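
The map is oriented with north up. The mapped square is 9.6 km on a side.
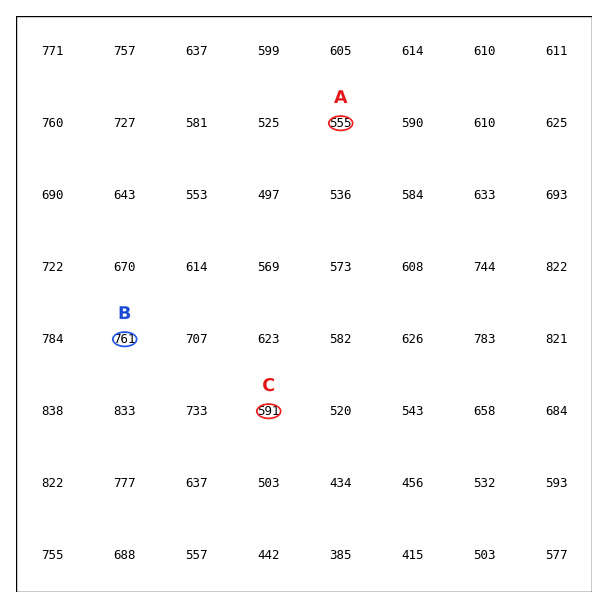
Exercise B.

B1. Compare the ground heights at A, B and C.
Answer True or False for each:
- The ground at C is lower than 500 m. False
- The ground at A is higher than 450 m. True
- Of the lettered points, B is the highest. True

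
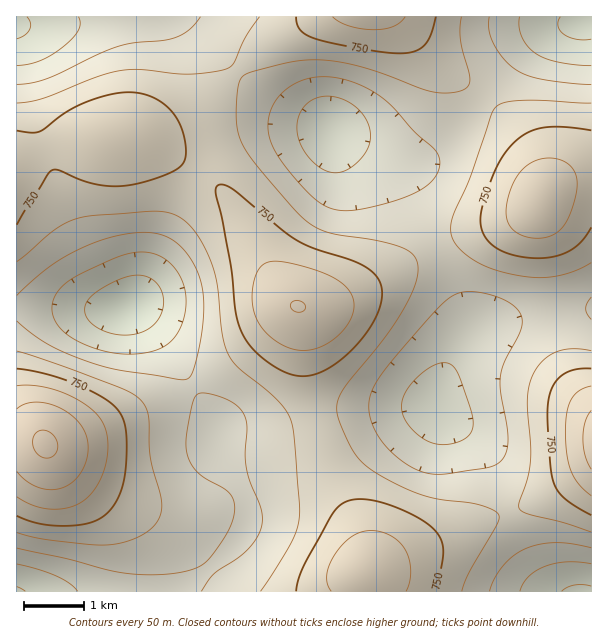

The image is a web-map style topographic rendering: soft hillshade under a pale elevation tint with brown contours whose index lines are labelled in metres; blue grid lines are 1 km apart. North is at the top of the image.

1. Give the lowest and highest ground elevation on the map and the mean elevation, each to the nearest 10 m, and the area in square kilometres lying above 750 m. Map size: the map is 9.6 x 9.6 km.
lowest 520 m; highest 910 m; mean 700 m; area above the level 21.5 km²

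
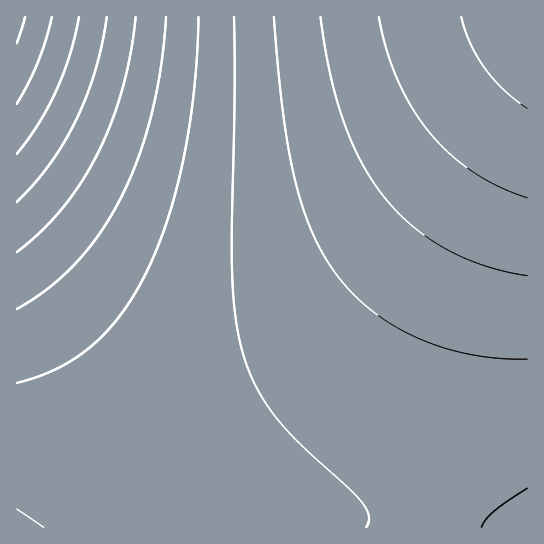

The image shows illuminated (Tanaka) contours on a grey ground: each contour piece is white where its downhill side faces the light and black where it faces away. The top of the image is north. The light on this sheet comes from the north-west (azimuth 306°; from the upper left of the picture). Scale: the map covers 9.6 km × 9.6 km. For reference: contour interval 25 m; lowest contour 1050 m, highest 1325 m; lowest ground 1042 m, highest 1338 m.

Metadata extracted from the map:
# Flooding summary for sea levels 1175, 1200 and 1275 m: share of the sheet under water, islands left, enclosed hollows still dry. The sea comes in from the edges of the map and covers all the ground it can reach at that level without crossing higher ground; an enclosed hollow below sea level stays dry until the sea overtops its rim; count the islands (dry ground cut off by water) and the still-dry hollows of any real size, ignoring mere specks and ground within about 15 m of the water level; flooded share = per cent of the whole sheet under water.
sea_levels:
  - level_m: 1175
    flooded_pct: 12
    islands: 0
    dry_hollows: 0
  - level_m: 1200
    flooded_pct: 20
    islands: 0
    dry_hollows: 0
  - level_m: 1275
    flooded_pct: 84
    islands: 0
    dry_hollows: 0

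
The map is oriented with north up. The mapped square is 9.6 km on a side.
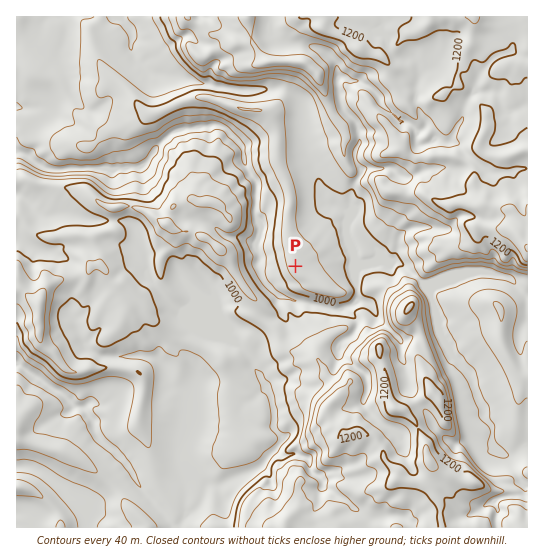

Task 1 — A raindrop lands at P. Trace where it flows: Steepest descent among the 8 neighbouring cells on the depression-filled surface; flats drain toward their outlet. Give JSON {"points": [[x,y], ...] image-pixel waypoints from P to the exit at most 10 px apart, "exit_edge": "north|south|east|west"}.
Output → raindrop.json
{"points": [[295, 266], [285, 266], [274, 266], [263, 266], [259, 258], [258, 247], [258, 237], [258, 226], [257, 215], [255, 205], [255, 194], [257, 183], [250, 173], [245, 162], [243, 151], [237, 141], [227, 130], [217, 125], [206, 126], [195, 129], [185, 129], [174, 133], [163, 141], [154, 151], [146, 162], [135, 167], [125, 169], [114, 169], [103, 169], [93, 169], [82, 169], [71, 169], [61, 170], [50, 169], [39, 165], [29, 157], [18, 153], [17, 153]], "exit_edge": "west"}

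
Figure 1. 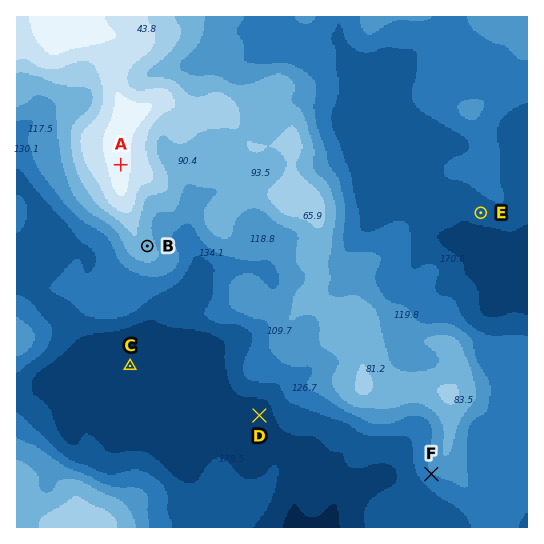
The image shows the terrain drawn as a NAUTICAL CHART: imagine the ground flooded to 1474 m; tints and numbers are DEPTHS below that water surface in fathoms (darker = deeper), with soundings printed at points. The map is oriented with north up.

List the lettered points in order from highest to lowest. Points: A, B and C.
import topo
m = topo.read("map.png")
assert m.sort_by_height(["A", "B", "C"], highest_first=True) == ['A', 'B', 'C']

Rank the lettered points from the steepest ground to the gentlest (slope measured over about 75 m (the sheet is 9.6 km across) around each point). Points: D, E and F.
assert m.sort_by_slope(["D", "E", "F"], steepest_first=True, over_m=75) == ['F', 'E', 'D']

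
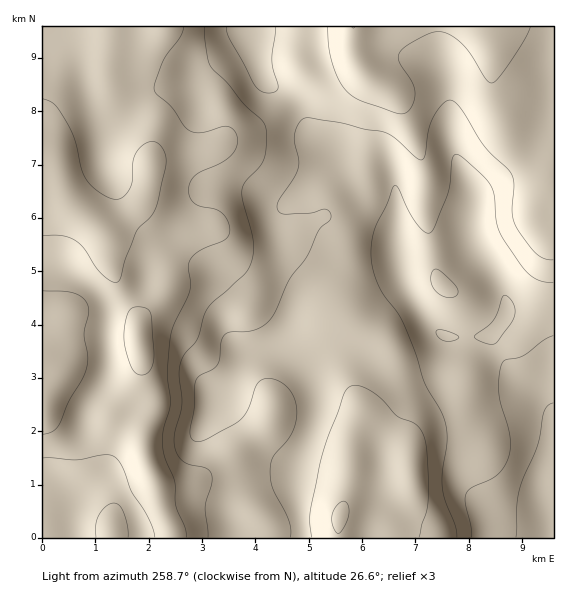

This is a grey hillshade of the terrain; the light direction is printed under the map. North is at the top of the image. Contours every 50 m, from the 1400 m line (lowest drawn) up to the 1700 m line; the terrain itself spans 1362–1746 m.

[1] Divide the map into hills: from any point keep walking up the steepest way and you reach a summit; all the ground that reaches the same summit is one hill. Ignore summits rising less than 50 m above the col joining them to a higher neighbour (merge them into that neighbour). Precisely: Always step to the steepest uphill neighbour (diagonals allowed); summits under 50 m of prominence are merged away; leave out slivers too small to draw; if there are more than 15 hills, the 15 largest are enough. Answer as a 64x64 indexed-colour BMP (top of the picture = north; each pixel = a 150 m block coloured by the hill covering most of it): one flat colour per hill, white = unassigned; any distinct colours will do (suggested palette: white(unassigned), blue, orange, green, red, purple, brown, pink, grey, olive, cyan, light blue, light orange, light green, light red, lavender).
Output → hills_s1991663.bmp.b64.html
<image width="64" height="64" href="data:image/bmp;base64,Qk12CAAAAAAAAHYAAAAoAAAAQAAAAEAAAAABAAQAAAAAAAAIAAATCwAAEwsAABAAAAAAAAAA////ALR3HwAOf/8ALKAsACgn1gC9Z5QAS1aMAMJ34wB/f38AIr28AM++FwDox64AeLv/AIrfmACWmP8A1bDFACIiIiIiIiIiIiIiIiIiIiIkREREREREREREREREREREIiIiIiIiIiIiIiIiIiIiIkREREREREREREREREREREQiIiIiIiIiIiIiIiIiIiIiRERERERERERERERERERERCIiIiIiIiIiIiIiIiIiIiJEREREREREREREREREREREIiIiIiIiIiIiIiIiIiIiIkREREREREREREREREREREQiIiIiIiIiIiIiIiIiIiIiRERERERERERERERERERERCIiIiIiIiIiIiIiIiIiIiJEREREREREREREREREREREIiIiIiIiIiIiIiIiIiIiIkREREREREREREREREREREQiIiIiIiIiIiIiIiIiIiIiRERERERERERERERERERERCIiIiIiIiIiIiIiIiIiIiJEREREREREREREREREREREIiIiIiIiIiIiIiIiIiIiIiREREREREREREREREREREQiIiIiIiIiIiIiIiIiIiIiJERERERERERERERERERERCIiIiIiIiIiIiIiIiIiIiIkREREREREREREREREREREIiIiIiIiIiIiIiIiIiIiIiJEREREREREREREREREREQiIiIiIiIiIiIhIiIiIiIiIkRERERERERERERERERERCIiIiIiIiIhERESIiIiIiIiREREREREREREREREREREIiIiIiEREREREREiIiIiIiJEREREREREREREREREREMiIiIiERERERERESIiIiIiIiREREREREREREREREREMyIiIiEREREREREREiIiIiIiREREREREREREREREREMzIiIiIhERERERERERIiIiIiJEREREREREREREREREMzMiIiIiEREREREREREiIiIiIkREREREREREREREREMzMyIiIiIRERERERERERIiIiIiREREREIiIkREREREMzMzIiIiIhEREREREREREiIiIiIiRERCIiIiJEREREQzMzMiIiIiEREREREREREREREiIiIiIiIiIiIiREREQzMzMyIiIiIRERERERERERERERIiIiIiIiIiIiJERERDMzMzIiIiIhEREREREREREREREiIiIiIiIiIiIiIiIjMzMzMiIiIiERERERERERERERESIiIiIiIiIiIiIiIiIzMzMyIiIiIRERERERERERERERIiIiIiIiIiIiIiIiIiMzMzIiIiIhERERERERERERERESIiIiIiIiIiIiIiIiIzMzMiIiIiERERERERERERERERIiIiIiIiIiIiIiIiIjMzMyIiIiERERERERERERERERESIiIiIiIiIiIiIiIiMzMzIiIiEREREREREREREREREREiIiIiIiIiIiIiIiMzMzMiIiERERERERERERERERERERIiIiIiIiIiIiIiIzMzMyIhERERERERERERERERERERERESIiIiIiIiIiIzMzMzERERERERERERERERERERERERERERESIiIiIiIzMzMzMREREREREREREREREREREREREREREREiIiIiIjMzMzMxEREREREREREREREREREREREREREREzMzMzIjMzMzMzERERERERERERERERERERERERERERETMzMzMzMzMzMzMRERERERERERERERERERERERERERERMzMzMzMzMzMzMxEREREREREREREREREREREREREREREzMzMzMzMzMzMzERERERERERERERERERERERERERERETMzMzMzMzMzMzMRERERERERERERERERERERERERERERMzMzMzMzMzMzMxEREREREREREREREREREREREREREREzMzMzMzMzMzMzERERERERERERERERERERERERERETMzMzMzMzMzMzMzMREREREREREREREREREREREREREzMzMzMzMzMzMzMzMxERERERERERERERERERERERERETMzMzMzMzMzMzMzMzERERERERERERERERERERERERETMzMzMzMzMzMzMzMzMRERERERERERERERERERERERERMzMzMzMzMzMzMzMzMxERERERERERERERERERERERETMzMzMzMzMzMzMzMzMzERERERERERERERERERERERETMzMzMzMzMzMzMzMzMzMRERERERERERERERERERERETMzMzMzMzMzMzMzMzMzMxERERERERERERERERERERETMzMzMzMzMzMzMzMzMzMzEREREiIRERERERERERERERMzMzMzMzMzMzMzMzMzMzMRERESIiERERERERERERERMzMzMzMzMzMzMzMzMzMzMxERESIiIhEREREREREREREzMzMzMzMzMzMzMzMzMzMzERERIiIiIRERERERERERMzMzMzMzMzMzMzMzMzMzMzMREREiIiIiIiERERERERMzMzMzMzMzMzMzMzMzMzMzMxEREiIiIiIiIiERERERMzMzMzMzMzMzMzMzMzMzMzMzERESIiIiIiIiIhERERMzMzMzMzMzMzMzMzMzMzMzMzMRERIiIiIiIiIiIhEREzMzMzMzMzMzMzMzMzMzMzMzMxEREiIiIiIiIiIiIhETMzMzMzMzMzMzMzMzMzMzMzMzEREiIiIiIiIiIiIiIRMzMzMzMzMzMzMzMzMzMzMzMzMiIiIiIiIiIiIiIiIiMzMzMzMzMzMzMzMzMzMzMzMzMyIiIiIiIiIiIiIiIiIzMzMzMzMzMzMzMzMzMzMzMzMz"/>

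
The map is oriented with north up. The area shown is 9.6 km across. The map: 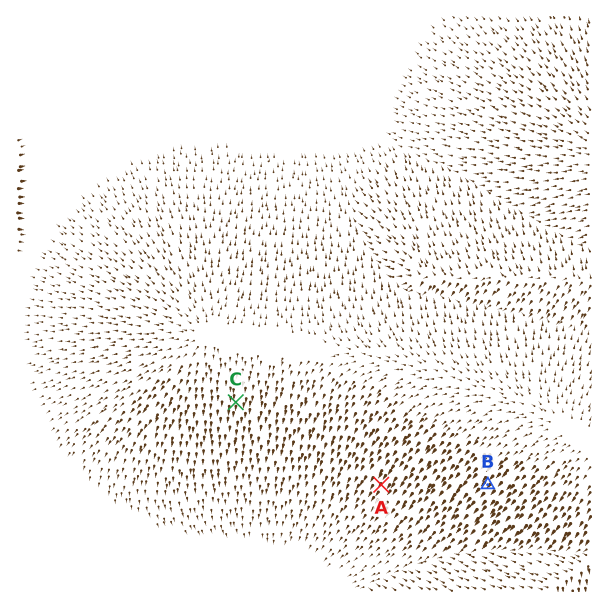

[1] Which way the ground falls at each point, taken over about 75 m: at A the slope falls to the SW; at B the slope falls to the SW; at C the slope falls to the S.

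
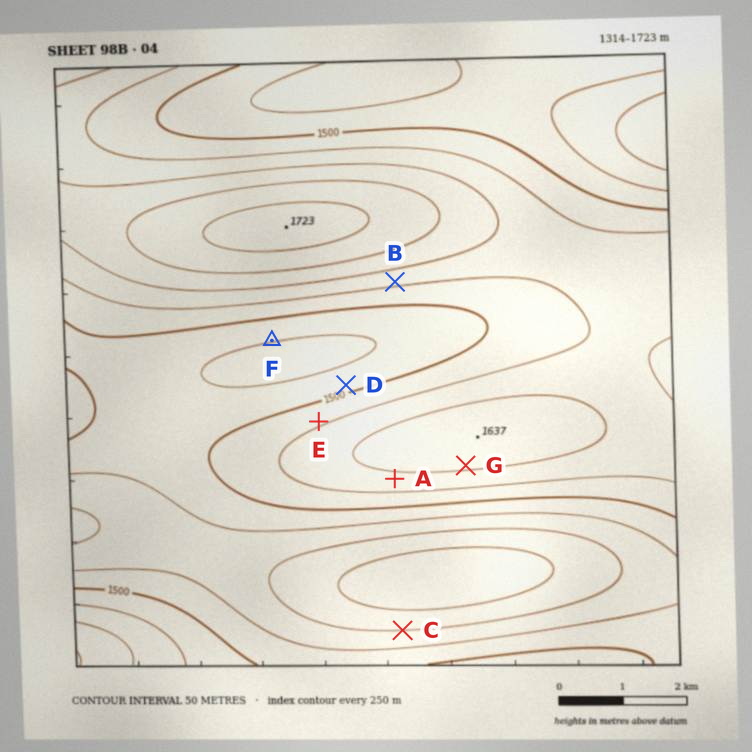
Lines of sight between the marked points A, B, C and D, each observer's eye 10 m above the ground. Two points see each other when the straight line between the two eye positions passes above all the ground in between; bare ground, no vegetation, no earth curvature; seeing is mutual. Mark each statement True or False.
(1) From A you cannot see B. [True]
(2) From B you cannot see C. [True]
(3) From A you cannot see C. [False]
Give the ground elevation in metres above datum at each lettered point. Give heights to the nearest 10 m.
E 1540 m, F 1450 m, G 1610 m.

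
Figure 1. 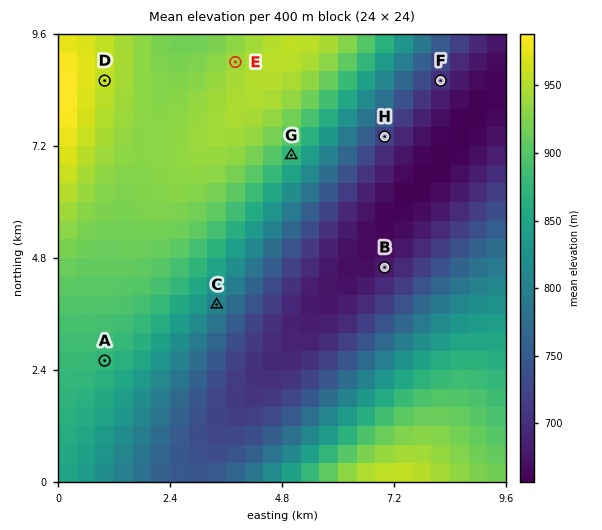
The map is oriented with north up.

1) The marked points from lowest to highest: B C A E D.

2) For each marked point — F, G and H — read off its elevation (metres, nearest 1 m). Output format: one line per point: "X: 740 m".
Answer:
F: 702 m
G: 874 m
H: 721 m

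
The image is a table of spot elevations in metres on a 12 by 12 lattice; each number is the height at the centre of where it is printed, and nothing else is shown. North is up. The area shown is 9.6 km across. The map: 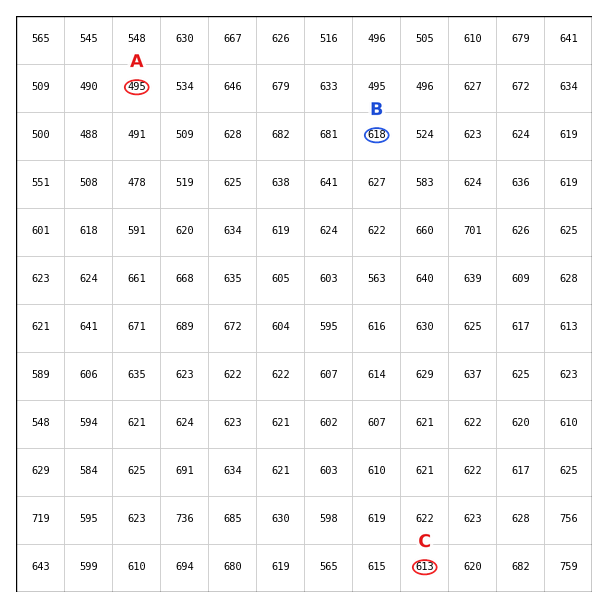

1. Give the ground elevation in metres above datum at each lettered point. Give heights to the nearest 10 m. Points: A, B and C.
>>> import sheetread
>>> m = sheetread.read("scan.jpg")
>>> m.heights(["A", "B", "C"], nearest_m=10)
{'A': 490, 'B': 620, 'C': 610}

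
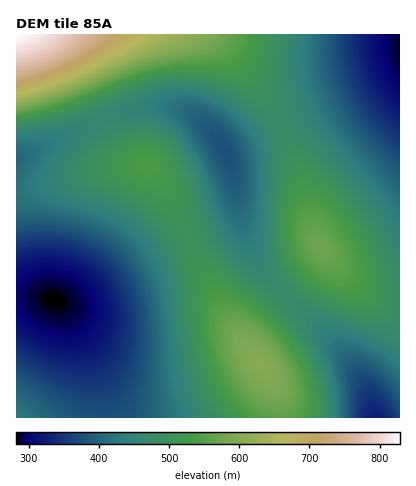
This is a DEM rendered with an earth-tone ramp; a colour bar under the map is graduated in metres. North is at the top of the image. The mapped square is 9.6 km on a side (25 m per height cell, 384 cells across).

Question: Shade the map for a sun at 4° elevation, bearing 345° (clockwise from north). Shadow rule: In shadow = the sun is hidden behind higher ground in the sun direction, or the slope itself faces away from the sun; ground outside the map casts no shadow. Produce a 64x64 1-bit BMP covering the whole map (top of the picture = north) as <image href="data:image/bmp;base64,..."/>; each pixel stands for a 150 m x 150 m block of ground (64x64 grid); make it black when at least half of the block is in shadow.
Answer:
<image width="64" height="64" href="data:image/bmp;base64,Qk0+AgAAAAAAAD4AAAAoAAAAQAAAAEAAAAABAAEAAAAAAAACAAATCwAAEwsAAAIAAAAAAAAA////AAAAAAAAAAAAAAAAAAAAAAAAAAAAAAAAAAAAAAAAAAAAAAAAAAAAAAAAAAAwAAAAAAAAADgAAAAAAAAAeAAAAAAAAAD4AAAAAAAAAPgAAAAAAAAB+AAAAAAAAAP4AAAAAAAAA/gAAAAAAAAH8AAAAAAAAAfwAAAAAAAAD/AAGAAAAAAP4AAeAAAAAB/gAD8AAAAAH8AAPwAAAAA/gAB/gAAAAD8AAH+AAAAAPAAA/4AAAAAQAAD/wAAAAAAAAP/AAAAAAAA//8AAAAAAAH//wAAAAAAAf//AAAAAAAD//8AAAAAAAP//wAAAAAAA///AAAAAAAD//8AAAAAAAP//wAAAAAAA///AAAAAAAA//4AAAAAAAAf/gAAAAAAAB/+AAAAAAAAP/4AAAAAAAA//gAAAAAAAD/+AAAAAAAAf/4AAAAAAAB//gAAAAAAAP/+AAAAAAAA//8AAIAAAAH//4AH4AAAAf//wA/gAAAD///gP+AAAAP/////8AAAA//////wAAAD//////AAAAP/////8AAAA//////wAAAD/////+AAAAP/////4AAAA//////gAAAD/////+AAAAP/////4AAAA//////AAAAD/////8AAAAP/////gAAAA/////8AAAAD/////wAAAAP////8AAAAAA////gAAAAAAH//wAAAAAA=="/>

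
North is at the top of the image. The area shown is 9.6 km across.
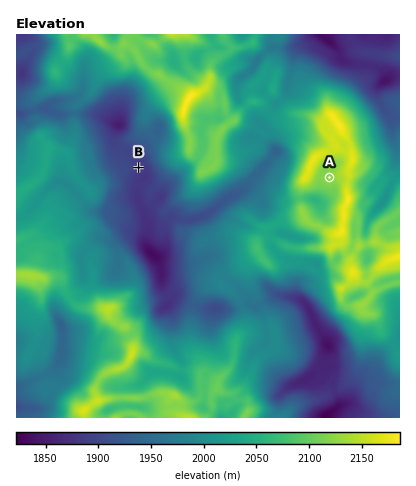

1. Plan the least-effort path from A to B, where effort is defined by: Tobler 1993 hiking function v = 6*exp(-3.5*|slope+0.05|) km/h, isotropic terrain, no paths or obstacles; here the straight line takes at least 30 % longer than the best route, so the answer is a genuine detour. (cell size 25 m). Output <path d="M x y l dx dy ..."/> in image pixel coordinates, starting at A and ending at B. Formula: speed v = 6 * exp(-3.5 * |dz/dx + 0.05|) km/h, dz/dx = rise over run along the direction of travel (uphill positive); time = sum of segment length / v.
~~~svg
<path d="M330 178l-8 4-6 6-22 10-76 0-6 4-26 0-8-4-6-12 0-2-14-6-6-6-8-4-6 0"/>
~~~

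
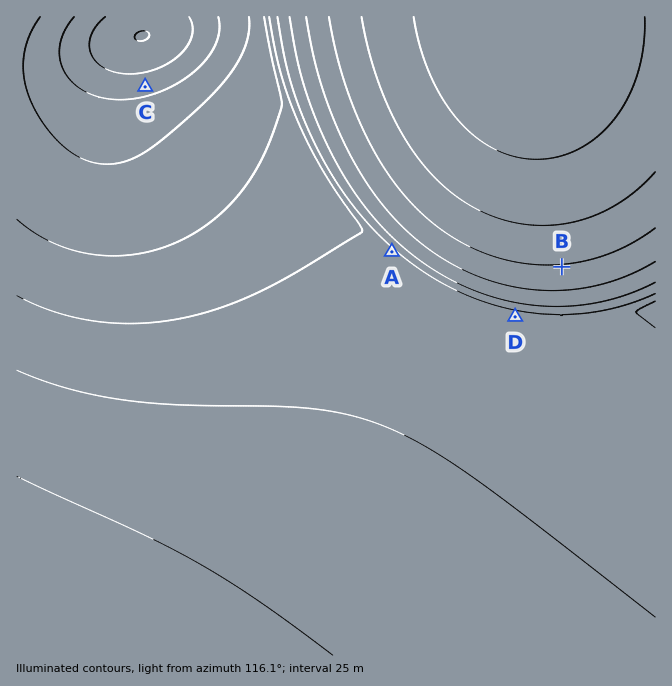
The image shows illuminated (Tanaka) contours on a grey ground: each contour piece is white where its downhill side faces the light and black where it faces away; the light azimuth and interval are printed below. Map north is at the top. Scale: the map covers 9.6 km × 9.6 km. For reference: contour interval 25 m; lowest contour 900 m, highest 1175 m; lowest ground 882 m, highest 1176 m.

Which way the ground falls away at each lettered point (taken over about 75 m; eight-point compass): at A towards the NE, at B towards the N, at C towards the S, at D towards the N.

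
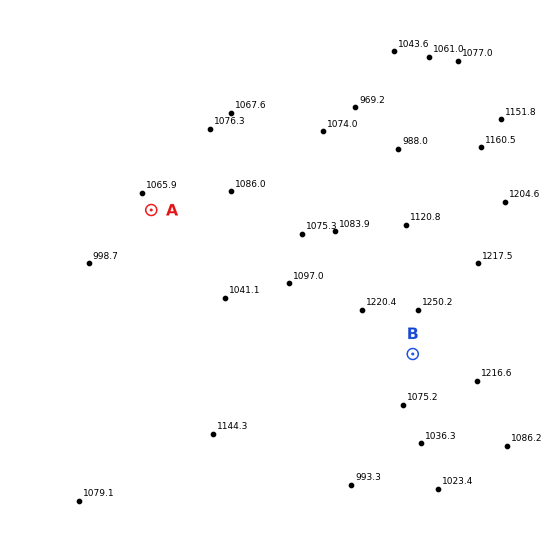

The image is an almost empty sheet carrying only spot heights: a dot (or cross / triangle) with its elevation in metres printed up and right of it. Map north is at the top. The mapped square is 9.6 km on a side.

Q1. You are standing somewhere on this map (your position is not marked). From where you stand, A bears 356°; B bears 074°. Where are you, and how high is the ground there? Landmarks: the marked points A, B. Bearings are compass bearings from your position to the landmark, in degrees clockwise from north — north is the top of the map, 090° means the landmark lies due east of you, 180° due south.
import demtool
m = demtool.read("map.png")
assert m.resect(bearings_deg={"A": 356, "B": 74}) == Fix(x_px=166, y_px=425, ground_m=1080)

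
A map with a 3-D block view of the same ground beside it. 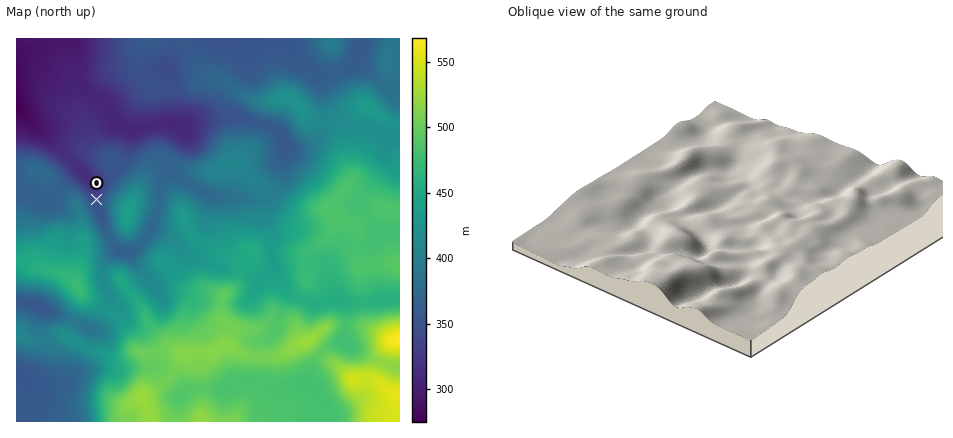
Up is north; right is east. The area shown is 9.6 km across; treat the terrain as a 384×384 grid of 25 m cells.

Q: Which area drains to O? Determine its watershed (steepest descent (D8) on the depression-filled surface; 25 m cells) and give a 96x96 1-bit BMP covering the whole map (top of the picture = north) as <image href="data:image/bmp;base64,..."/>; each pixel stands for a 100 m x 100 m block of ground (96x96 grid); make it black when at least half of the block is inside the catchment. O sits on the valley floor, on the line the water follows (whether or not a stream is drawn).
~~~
<image width="96" height="96" href="data:image/bmp;base64,Qk2+BAAAAAAAAD4AAAAoAAAAYAAAAGAAAAABAAEAAAAAAIAEAAATCwAAEwsAAAIAAAAAAAAA////AAAAAAAAAAAAAAAAAAAAAAAAAAAAAAAAAAAAAAAAAAAAAAAAAAAAAAAAAAAAAAAAAAAAAAAAAAAAAAAAAAAAAAAAAAAAAAAAAAAAAAAAAAAAAAAAAAAAAAAAAAAAAAAAAAAAAAAAAAAAAAAAAAAAAAAAAAAAAAAAAAAAAAAAAAAAAAAAAAAAAAAAAAAAAAAAAAAAAAAAAAAAAAAAAAAAAAAAAAAAAAAAAAAAAAAAAAAAAAAAAAAAAAAAAAAAAAAAAAAAAAAAAAAAAAAAAAAAAAAAAAAB//+AAAAAAAAAAAAD///gAAAAAAAAAAAH///wAAAAAAAAAAAH///4AAAAAAAAAAAH///4AAAAAAAAAAAH///8AAAAAAAAAAAP///4AAAAAAAAAAAf///4AAAAAAAAAAA////wAAAAAAAAAAB////gAAAAAAAAAAD////gAAAAAAAAAAP////gAAAAAAAAAAf////gAAAAAAAAAB/////wAAAAAAAAAD/////wAAAAAAAAAP/////4AAAAAAAAAP/////8AAAAAAAAAf/////+AAAAAAAAAf//////AAAAAAAAAf//////AAAAAAAAAP//////AAAAAAAAAP//////AAAAAAAAAP//////gAAAAAAAAP//////wAAAAAAAAP/////8YAAAAAAAAP/////AAAAAAAAAAH////8AAAAAAAAAAH////wAAAAAAAAAAH////gAAAAAAAAAAH////AAAAAAAAAAAP////AAAAAAAAAAAP///+AAAAAAAAAAAP///+AAAAAAAAAAAP///8AAAAAAAAAAAH///8AAAAAAAAAAAD///4AAAAAAAAAAAB/n/wAAAAAAAAAAAA+AAAAAAAAAAAAAAAAAAAAAAAAAAAAAAAAAAAAAAAAAAAAAAAAAAAAAAAAAAAAAAAAAAAAAAAAAAAAAAAAAAAAAAAAAAAAAAAAAAAAAAAAAAAAAAAAAAAAAAAAAAAAAAAAAAAAAAAAAAAAAAAAAAAAAAAAAAAAAAAAAAAAAAAAAAAAAAAAAAAAAAAAAAAAAAAAAAAAAAAAAAAAAAAAAAAAAAAAAAAAAAAAAAAAAAAAAAAAAAAAAAAAAAAAAAAAAAAAAAAAAAAAAAAAAAAAAAAAAAAAAAAAAAAAAAAAAAAAAAAAAAAAAAAAAAAAAAAAAAAAAAAAAAAAAAAAAAAAAAAAAAAAAAAAAAAAAAAAAAAAAAAAAAAAAAAAAAAAAAAAAAAAAAAAAAAAAAAAAAAAAAAAAAAAAAAAAAAAAAAAAAAAAAAAAAAAAAAAAAAAAAAAAAAAAAAAAAAAAAAAAAAAAAAAAAAAAAAAAAAAAAAAAAAAAAAAAAAAAAAAAAAAAAAAAAAAAAAAAAAAAAAAAAAAAAAAAAAAAAAAAAAAAAAAAAAAAAAAAAAAAAAAAAAAAAAAAAAAAAAAAAAAAAAAAAAAAAAAAAAAAAAAAAAAAAAAAAAAAAAAAAAAAAAAAAAAAAAAAAAAAAAAAAAAAAAAAAAAAAAAAAAAAAAA="/>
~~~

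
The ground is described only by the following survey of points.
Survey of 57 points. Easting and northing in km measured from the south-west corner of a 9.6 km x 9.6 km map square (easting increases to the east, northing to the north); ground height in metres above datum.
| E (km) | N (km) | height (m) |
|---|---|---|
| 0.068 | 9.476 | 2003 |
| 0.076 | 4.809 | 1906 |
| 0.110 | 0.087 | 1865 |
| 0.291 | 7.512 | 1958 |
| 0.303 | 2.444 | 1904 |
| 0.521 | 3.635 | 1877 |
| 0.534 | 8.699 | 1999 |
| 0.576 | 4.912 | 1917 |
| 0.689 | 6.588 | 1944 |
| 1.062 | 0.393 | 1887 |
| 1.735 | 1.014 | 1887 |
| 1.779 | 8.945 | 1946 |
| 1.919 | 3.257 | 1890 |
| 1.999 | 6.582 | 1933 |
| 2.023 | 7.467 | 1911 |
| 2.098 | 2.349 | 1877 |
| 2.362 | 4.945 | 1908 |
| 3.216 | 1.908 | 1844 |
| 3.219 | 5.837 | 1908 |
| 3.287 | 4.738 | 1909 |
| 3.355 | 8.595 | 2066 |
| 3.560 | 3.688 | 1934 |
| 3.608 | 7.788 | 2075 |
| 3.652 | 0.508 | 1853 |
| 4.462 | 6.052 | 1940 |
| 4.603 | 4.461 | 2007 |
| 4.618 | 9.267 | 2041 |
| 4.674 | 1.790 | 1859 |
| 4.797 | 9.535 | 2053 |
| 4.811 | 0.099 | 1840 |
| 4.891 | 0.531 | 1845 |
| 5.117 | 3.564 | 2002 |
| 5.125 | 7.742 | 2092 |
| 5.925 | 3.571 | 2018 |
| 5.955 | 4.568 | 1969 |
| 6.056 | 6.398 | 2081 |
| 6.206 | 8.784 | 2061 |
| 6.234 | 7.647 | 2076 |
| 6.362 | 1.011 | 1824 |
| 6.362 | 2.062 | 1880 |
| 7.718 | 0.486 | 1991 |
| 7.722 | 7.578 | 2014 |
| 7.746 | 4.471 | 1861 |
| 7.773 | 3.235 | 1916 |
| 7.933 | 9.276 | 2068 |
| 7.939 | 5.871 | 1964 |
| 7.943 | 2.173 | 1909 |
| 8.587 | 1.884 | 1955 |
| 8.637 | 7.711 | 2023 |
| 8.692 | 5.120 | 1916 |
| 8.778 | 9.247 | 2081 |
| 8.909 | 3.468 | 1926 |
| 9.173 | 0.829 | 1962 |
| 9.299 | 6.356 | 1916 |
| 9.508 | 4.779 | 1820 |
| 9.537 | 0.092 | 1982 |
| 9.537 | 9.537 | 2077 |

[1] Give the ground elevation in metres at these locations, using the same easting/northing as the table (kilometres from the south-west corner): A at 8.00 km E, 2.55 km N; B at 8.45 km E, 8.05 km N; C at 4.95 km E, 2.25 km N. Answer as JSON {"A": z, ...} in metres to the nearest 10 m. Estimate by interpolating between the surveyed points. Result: {"A": 1940, "B": 2030, "C": 1890}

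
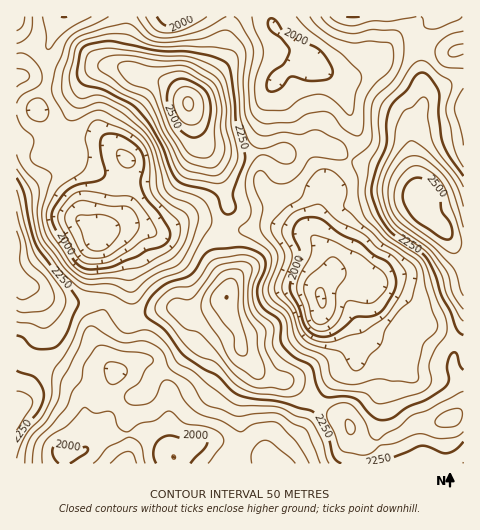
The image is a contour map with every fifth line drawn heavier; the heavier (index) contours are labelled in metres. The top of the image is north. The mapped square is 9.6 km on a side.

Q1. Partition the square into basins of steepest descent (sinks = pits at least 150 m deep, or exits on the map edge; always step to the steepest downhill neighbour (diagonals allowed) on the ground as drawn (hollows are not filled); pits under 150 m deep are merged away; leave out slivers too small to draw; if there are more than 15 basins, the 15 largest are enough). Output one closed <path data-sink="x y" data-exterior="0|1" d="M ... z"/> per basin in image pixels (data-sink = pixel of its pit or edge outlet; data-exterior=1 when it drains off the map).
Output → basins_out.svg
<path data-sink="99 236" data-exterior="0" d="M126 16l-110 1 1 389 14-29 5-28 7-17-3-26-6-13-8-7 9 3 13 9 11 4 21 1 18-3 11 1 23 18 36-11 6 0 12 6 16-3 21-10 5-8 2-12-7-24 0-26 4-17 0-11-6-22-12-27-12-14-4-20-7-21-18-15-29-8-16-12-1-17 4-13z"/><path data-sink="321 298" data-exterior="0" d="M197 137l1 6 11 11 10 21 8 28 0 11-4 17 0 26 7 24-4 17 1 8 13 29 1 14 17 22 7 5 28 9 34 25 15 6 6 7 6 15 9 7 9 0 13-4 33-18 22-1 23-9 1-22-10-23 0-12 10-21 0-65-6-10-8-22-5-7-18-16-9-21-18-16-17-9-30-8-17-11-16-4-7-2-22 8-31-1-15 4-16 0-22-7z"/><path data-sink="174 458" data-exterior="0" d="M31 287l-3 0 6 6 6 13 3 26-7 17-5 28-15 29 1 58 339-1 2-18-6-10-4-12-6-7-15-6-34-25-28-9-7-5-17-22-1-14-9-19-6-18-17 11-15 5-7 0-12-6-6 0-36 11-23-18-11-1-18 3-21-1-13-5z"/><path data-sink="174 17" data-exterior="1" d="M438 16l-311 0-5 31 0 15 12 11 30 8 17 13 8 10 10 37 10 8 20 6 16 0 15-4 31 1 24-8 21 6 17 11 30 8 17 9 18 15-6-47 11-37 0-22-6-37 0-16 3-5z"/>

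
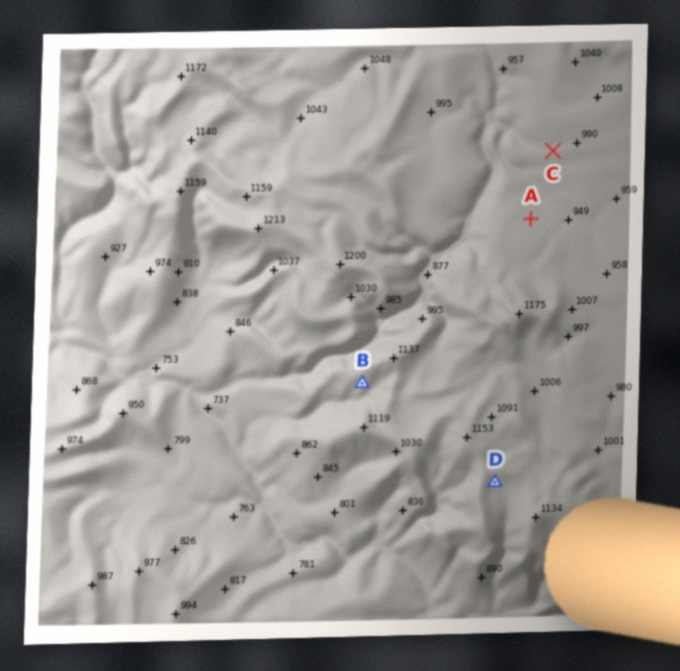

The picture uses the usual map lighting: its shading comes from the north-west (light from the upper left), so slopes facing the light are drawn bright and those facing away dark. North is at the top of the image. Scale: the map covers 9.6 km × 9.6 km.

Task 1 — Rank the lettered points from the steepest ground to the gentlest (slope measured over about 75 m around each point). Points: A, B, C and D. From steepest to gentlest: B D A C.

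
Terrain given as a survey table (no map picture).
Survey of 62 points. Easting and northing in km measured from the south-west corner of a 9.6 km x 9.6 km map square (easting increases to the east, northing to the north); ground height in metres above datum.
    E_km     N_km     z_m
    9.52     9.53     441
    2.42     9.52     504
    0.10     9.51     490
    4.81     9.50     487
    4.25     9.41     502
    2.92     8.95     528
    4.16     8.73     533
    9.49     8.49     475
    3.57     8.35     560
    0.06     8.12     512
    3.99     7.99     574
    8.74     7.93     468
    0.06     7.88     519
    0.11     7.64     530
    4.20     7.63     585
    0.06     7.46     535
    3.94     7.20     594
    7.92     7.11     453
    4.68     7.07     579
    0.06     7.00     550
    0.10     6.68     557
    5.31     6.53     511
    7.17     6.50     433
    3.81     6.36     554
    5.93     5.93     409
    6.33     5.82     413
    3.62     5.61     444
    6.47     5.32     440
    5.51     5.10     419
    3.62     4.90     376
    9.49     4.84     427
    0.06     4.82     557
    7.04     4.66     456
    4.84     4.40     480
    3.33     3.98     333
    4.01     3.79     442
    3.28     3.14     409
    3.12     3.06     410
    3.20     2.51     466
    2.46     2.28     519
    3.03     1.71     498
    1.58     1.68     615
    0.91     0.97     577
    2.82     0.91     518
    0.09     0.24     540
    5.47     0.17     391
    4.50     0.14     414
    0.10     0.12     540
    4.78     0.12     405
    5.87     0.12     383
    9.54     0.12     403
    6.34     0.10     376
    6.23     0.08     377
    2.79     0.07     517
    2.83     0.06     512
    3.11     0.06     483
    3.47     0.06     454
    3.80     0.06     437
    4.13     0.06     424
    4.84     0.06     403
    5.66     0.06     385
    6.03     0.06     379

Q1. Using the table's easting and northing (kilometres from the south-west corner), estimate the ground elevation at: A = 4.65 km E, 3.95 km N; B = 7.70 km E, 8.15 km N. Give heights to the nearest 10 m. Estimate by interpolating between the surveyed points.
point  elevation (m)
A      490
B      450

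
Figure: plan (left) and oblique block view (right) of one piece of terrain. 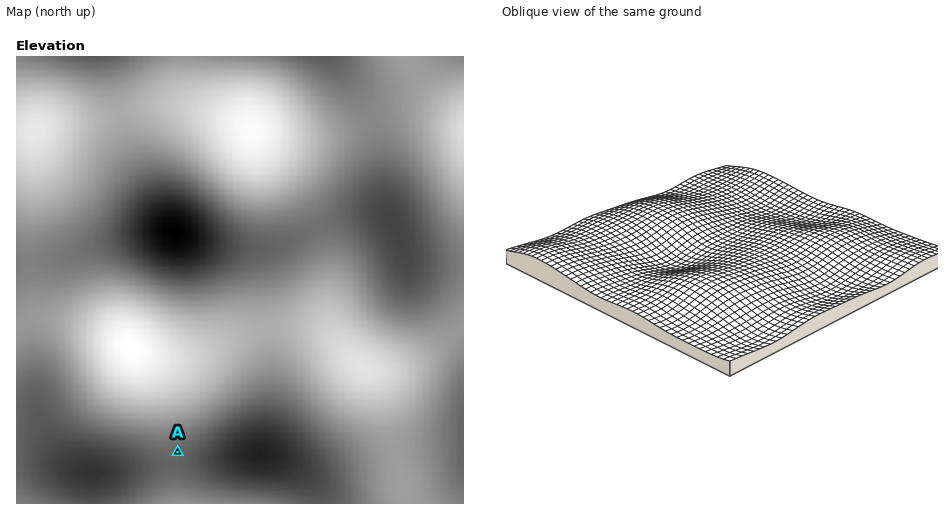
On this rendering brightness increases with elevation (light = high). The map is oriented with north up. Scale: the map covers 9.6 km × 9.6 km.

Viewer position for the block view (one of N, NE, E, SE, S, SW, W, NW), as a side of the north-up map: SW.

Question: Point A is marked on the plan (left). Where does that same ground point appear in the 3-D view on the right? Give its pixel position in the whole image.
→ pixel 788 306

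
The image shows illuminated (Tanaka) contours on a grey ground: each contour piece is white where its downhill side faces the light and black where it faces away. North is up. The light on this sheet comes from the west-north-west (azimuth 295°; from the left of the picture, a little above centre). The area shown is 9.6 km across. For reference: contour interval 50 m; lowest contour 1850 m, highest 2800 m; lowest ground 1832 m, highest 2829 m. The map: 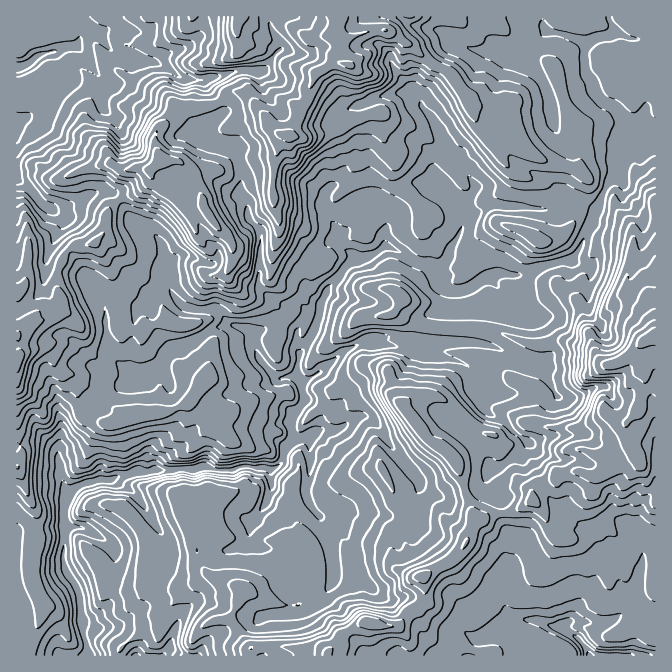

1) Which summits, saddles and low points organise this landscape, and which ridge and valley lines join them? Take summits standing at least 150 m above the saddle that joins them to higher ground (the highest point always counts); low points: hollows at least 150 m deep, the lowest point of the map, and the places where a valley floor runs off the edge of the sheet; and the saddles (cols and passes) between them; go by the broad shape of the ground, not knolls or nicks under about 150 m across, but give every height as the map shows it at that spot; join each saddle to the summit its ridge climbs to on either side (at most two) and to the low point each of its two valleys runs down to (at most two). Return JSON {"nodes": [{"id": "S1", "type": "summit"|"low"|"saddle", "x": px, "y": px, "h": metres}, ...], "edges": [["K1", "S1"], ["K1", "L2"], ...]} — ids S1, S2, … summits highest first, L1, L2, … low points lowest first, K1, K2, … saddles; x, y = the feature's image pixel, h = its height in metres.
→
{"nodes": [
{"id": "S1", "type": "summit", "x": 655, "y": 335, "h": 2829},
{"id": "S2", "type": "summit", "x": 348, "y": 65, "h": 2761},
{"id": "S3", "type": "summit", "x": 160, "y": 158, "h": 2685},
{"id": "S4", "type": "summit", "x": 17, "y": 360, "h": 2633},
{"id": "L1", "type": "low", "x": 87, "y": 652, "h": 1832},
{"id": "L2", "type": "low", "x": 17, "y": 67, "h": 2001},
{"id": "L3", "type": "low", "x": 590, "y": 654, "h": 2098},
{"id": "K1", "type": "saddle", "x": 215, "y": 102, "h": 2509},
{"id": "K2", "type": "saddle", "x": 502, "y": 514, "h": 2464},
{"id": "K3", "type": "saddle", "x": 118, "y": 200, "h": 2411},
{"id": "K4", "type": "saddle", "x": 245, "y": 70, "h": 2407},
{"id": "K5", "type": "saddle", "x": 122, "y": 327, "h": 2321},
{"id": "K6", "type": "saddle", "x": 605, "y": 192, "h": 2285},
{"id": "K7", "type": "saddle", "x": 169, "y": 282, "h": 2252}],
"edges": [["K1", "S2"], ["K1", "S3"], ["K1", "L1"], ["K1", "L2"], ["K2", "S1"], ["K2", "L1"], ["K2", "L3"], ["K3", "S3"], ["K3", "S4"], ["K3", "L1"], ["K3", "L2"], ["K4", "S2"], ["K4", "L1"], ["K4", "L2"], ["K5", "S1"], ["K5", "S4"], ["K5", "L1"], ["K6", "S1"], ["K6", "S2"], ["K6", "L1"], ["K7", "S1"], ["K7", "S3"], ["K7", "L1"]]}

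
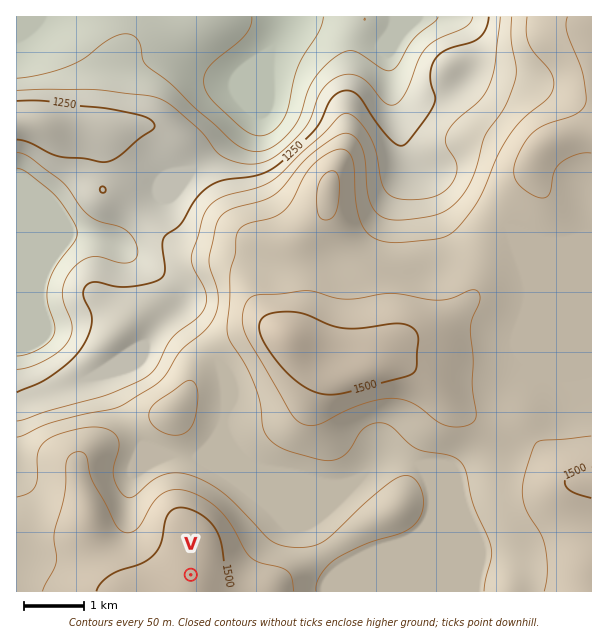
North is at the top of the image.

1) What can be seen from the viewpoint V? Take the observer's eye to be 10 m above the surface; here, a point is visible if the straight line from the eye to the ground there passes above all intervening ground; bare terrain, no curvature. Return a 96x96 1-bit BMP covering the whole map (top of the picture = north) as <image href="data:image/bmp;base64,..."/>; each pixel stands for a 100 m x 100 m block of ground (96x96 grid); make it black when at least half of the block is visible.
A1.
<image width="96" height="96" href="data:image/bmp;base64,Qk2+BAAAAAAAAD4AAAAoAAAAYAAAAGAAAAABAAEAAAAAAIAEAAATCwAAEwsAAAIAAAAAAAAA////AAAAAAAAAP//B+AAB/////8AAf//B+AAH/////8AAP//A/AAP/////8AAP//gPAA//////8AAf//gDwD//////8AD/z/gAP///////+AP+B/gAD///////+AP8B/gAB///////+AP4B/AAA///////8AP4B/AAA///////8AH4B8AAAf/9////8AH4A4AAAf/4////8AHwAAAAAf/wP///8AHwAAAAAf/wH///8AHwAAAAAf/wB///8AHwAAAAAf/wA///8AHgAAAAAf/4Af//8AHgAAAAAf/4Af//8APgAAAAAf/4Af//8APgAAAAAf/8H///8AfgAAAAA///////8AfgAAAAB///////wAPgAAAAD///////gAHwAAAAH///////AADwAAAAP//////+AABgAAAAf//////4AAAAAAAAf//////gAAAAAAAA///////AAAAAAAAA//////+AEAAAAAAA/////j+AEAAAAAAB////+A+AEAAAAAAB////+AcAEAAAAAAD////8AMAEAAAAAAD////4ACAMAAAAAAH////wAAA8AAAAAAH////gAAf8AAAAAAP////AAAP8AAAAAAP///wAAAH8AAAAAAf/8AAAAAH8AAAAAAf/4AAAAAD8AAAAAA//gAAAAAB8AAAAAB/8AAAAAAA8AAAAAB/wAAAAAAA8AAAAAD/AAAAAAAAcAAAAAD8AAAAAAAAMAAAAADwAAAAAAAAEAAAAADgAAAAAAAAAAAAAADAAAAAAAAAAAAAAADAAAAAAAAAAAAAAADAAAAAAAAAAAAAAAGAAAAAAAAAAAAAAAGAAAAAAAAAAAAAAAGAAAAAAAAAAAAAAAGAAAAAAAAAAAAAAAGAAAAAAAAAAAAAAAOAAAAAAAAAAAAAAAPAAAAAAAAAAAAAAAPgAAAAAAAAAAAAAAPgAAAAAAAAAAAAAAPwAAAAAAAAAAAAAAAAAAAAAAAAAAAAAAAAAAAAAAAAAAAAAAAAAAAAAAAAAAAAAAAAAAAAAAAAAAAAAAAAAAAAAAAAAAAAAAAAAAAAAAAAAAAAAAAAAAAAAAAAAAAAAAAAAAAAAAAAAAAAAAAAAAAAAAAAAAAAAAAAAAAAAAAAAAAAAAAAAAAAAAAAAAAAAAAAAAAAAAAAAAAAAAAAAAAAAAAAAAAAAAAAAAAAAAAAAAAAAAAAAAAAAAAAD8AAAAAAAAAAAAAAD+AAAAAAAAAAAAAAD/AAAAAAAAAAAAAAD/AAAAAAAAAAAAAAAAAAAAAAAAAAAAAAAAAAAAAAAAAAAAAAAAAAAAAAAAAAAAAAAAAAAAAAAAAAAAAAAAAAAAAAAAAAAAAAAAAAAAAAAAAAAAAAAAAAAAAAAAAAAAAAAAAAAAAAAAAAAAAAAAAAAAAAAAAAAAAAAAAAAAAAAAAAAAAAAAAAAAAAAAAAAAAAAAAAAAAAAAAAAAAAAAAAAAAAAAAAAAAAAAAAAAAAAAAAAAAAAAAAAAAAAAAAAAAAAAAAAAAAAAAAAAAAAAAAAAAAAAAAAAAAA="/>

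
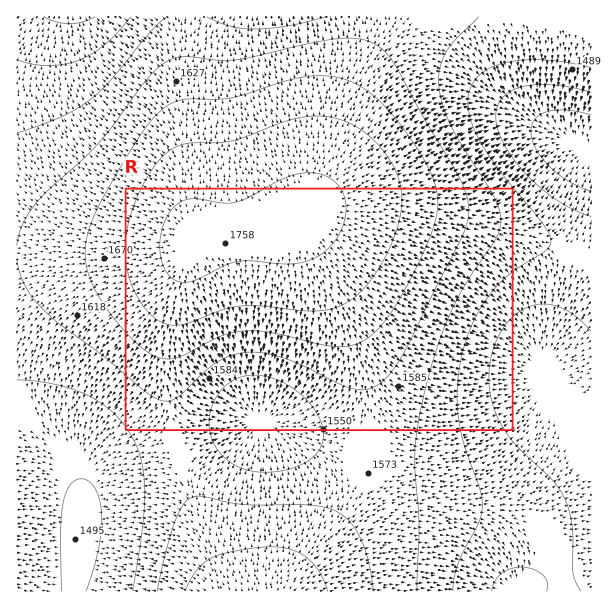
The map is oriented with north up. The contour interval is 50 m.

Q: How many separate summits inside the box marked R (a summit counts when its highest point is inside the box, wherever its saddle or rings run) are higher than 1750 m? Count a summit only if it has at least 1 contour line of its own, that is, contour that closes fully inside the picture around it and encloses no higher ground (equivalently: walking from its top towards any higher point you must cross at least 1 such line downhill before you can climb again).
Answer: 1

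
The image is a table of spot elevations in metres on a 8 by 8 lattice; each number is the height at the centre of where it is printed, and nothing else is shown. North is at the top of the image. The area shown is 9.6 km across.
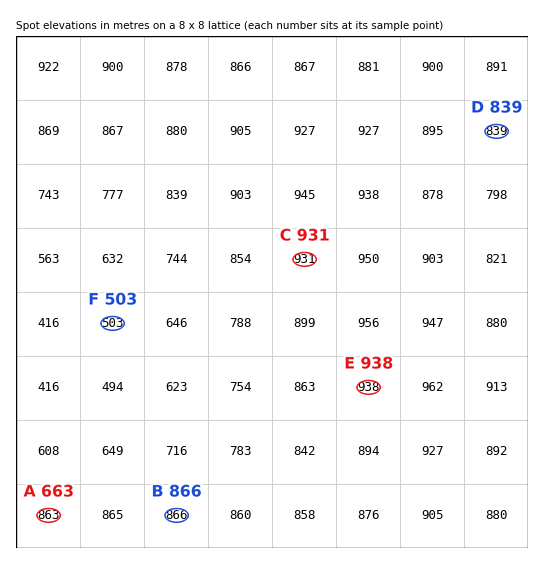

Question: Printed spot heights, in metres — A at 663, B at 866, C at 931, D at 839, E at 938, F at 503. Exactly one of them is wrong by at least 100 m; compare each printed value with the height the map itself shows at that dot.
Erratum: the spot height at A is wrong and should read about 863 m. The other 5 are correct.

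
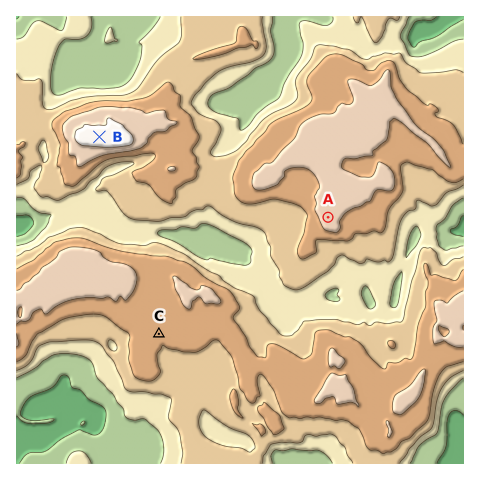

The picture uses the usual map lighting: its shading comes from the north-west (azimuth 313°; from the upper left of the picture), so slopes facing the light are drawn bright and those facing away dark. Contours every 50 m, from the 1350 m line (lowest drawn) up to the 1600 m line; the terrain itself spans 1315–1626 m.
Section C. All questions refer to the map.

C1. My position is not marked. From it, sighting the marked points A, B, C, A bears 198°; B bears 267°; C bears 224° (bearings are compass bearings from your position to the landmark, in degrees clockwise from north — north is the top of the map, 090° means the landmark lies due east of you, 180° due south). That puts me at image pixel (360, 124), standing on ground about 1570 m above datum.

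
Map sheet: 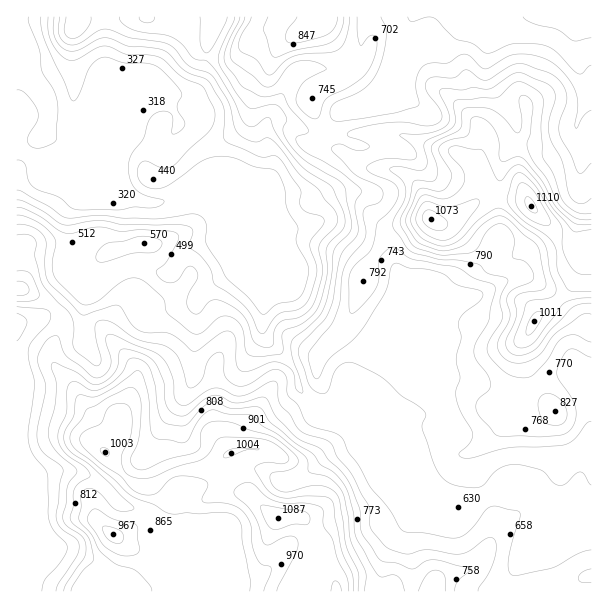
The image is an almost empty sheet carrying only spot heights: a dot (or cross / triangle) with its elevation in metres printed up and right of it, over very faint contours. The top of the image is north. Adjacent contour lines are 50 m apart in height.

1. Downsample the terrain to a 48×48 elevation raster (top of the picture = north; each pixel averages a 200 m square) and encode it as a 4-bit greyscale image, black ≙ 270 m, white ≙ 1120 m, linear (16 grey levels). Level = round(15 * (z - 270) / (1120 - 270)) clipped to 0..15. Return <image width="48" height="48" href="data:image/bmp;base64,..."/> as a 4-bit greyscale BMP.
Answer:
<image width="48" height="48" href="data:image/bmp;base64,Qk32BAAAAAAAAHYAAAAoAAAAMAAAADAAAAABAAQAAAAAAIAEAAATCwAAEwsAABAAAAAAAAAAAAAAABEREQAiIiIAMzMzAERERABVVVUAZmZmAHd3dwCIiIgAmZmZAKqqqgC7u7sAzMzMAN3d3QDu7u4A////AGZ4mqqqqru6qrvN3d3tuqqZqpiHd3d3eGZ3iaqqq7uqqrvM3d3tupmZmZiHd3d3eGZneZqru7qqqrvM3d7cuZiImYiId3d3d2ZmeKu7u6qqqrzczd7bqYh4h3eId3d3d2ZneKzMuqqqqrzd3d3bmHd3d3d4d3d3d2ZnmrzLu6uqq7ze7u3LmHd3dmd3d3d3d2Z4mru6u7u7u73u7u3KmHdmZmZ3d3d3d2Z4mrqqu7u8zN3t3dzKh3ZmZmZ3d3d3d2Z3mqqszMu8zd3bu7u5h2ZmZnd3d3d3d2Z3iarMzMzMzM3Lu7qpd2ZmZ3d3d3d3d2Z3ibzLu8zM3czMy6mYdmZmd3d3d3d3d2eIq83Lu7u8zd3dy6mHZmZmd4iHd3d3d2eJvN3cuqqrzMzMqYh3ZmZmd3eIiIiId2eJvMzcuqqrzLu6mHdmZmZnd3eImZmZh2eJq8zcupmau7qph2ZmZmZnd3iJmZmqmGeJq7zMupiJqZmYd2ZmZmZ3d3iZmZmpmGeJqqq7uod4iHiIdmd2Zmd3d4iJmZmZiGeJmYmrqYd3d2d4dnd2Znd3d3iImZmYiGeJiHeaqYdnd2ZnZnh2d3d3d3iJmqmYiGeIh3eJmHdmd2VVVoh3d3d3d3iZq7qYiGeIdmeId3ZmZmVEV3iId3d3d3iavMupmWZ3dnd3ZmZVZlQ0VneIh3d3d3iJrNy6mmZ3dndmVVVEVVQzRVeIh3d3d3iJq93Lqmd3ZmZmVVVERUMjM0Z4iHd3d3iIm83Muoh2VVVmVVRERDIiIjV4mId3d3d4q8zMzJhlVEVVVUREMyIiIjR4mYd3d3iImqvN3YdlRERVVEREMiIiIiRomYd3eIiZqqvN3XdlRFVVRERDMiIiIjRniYiImZmaqqvN3XdlRFVVVVQzIiIiIjRniJiau7uqqrvNzXdlRFVVVVQzIiIiIjRWeJms3dy6qrzdzWZUNEQzMzMzIiIiIjNFeJm97t26q83ty1QyIiIiIiIiIiIiIzNFeIm97t3cve7bqTMiERERERIiIiIiI0RWd4is3N3dzv7KmCIRERERIiIiIiIiI0RWd4ibu8zdze25iCERERERMzIiIiIiNEVneImqq7zczdupiCERERESIiIiIiIjNWZ3iZmZq8zcvMqZiBERERERIiIjIjMzRneIiIiJq8zMu7qYdxABEREREhIiM0REV3eIiIiJq7zMuqqYdxABEREREiEiM0VVZnd3iIiIiavLuqqHdxEBERERESEiI1VVZ3d3d3d3eJu7qqqIdxEBEREREREiJFZmaIh2ZmZ3eJqqqqqYdxABEREREREiNGd3eIiHdmZniZmZmqqYdgABIRERERIjRXeId4iId2ZniIiImZmHZgARIhERESNEVniJh3iIh2Znd3h3iIh3ZgASIiEiIjRVV4iZmIiIiHZmd3dmd3dmVQATQzIzM0VVV4maqqmYiHZmZmZmZmZlVQEkVUREVVVVVomaq6qph3ZmZmVVVVVVVQEkVVRVZmZVVXiaqruph3ZmZlVVVVVVVQ=="/>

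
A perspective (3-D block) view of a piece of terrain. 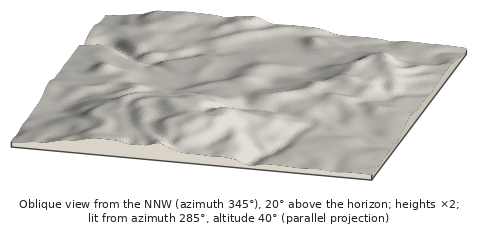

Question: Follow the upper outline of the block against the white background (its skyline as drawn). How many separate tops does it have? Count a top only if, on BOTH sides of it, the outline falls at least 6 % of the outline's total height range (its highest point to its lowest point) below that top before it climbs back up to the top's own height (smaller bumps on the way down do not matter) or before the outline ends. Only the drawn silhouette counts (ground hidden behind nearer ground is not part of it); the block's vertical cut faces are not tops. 1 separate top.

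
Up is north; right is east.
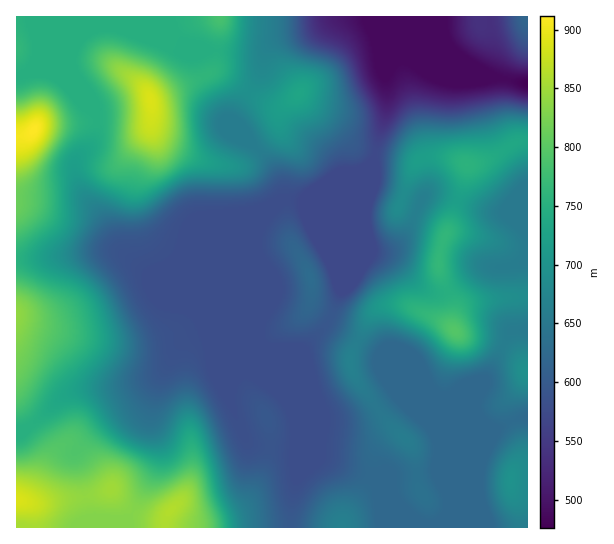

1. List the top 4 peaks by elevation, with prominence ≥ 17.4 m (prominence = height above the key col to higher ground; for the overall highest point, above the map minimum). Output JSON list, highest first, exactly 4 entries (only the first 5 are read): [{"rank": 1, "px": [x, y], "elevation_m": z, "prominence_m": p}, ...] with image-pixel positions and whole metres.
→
[{"rank": 1, "px": [34, 130], "elevation_m": 912, "prominence_m": 436}, {"rank": 2, "px": [150, 99], "elevation_m": 888, "prominence_m": 139}, {"rank": 3, "px": [171, 510], "elevation_m": 862, "prominence_m": 30}, {"rank": 4, "px": [455, 331], "elevation_m": 796, "prominence_m": 196}]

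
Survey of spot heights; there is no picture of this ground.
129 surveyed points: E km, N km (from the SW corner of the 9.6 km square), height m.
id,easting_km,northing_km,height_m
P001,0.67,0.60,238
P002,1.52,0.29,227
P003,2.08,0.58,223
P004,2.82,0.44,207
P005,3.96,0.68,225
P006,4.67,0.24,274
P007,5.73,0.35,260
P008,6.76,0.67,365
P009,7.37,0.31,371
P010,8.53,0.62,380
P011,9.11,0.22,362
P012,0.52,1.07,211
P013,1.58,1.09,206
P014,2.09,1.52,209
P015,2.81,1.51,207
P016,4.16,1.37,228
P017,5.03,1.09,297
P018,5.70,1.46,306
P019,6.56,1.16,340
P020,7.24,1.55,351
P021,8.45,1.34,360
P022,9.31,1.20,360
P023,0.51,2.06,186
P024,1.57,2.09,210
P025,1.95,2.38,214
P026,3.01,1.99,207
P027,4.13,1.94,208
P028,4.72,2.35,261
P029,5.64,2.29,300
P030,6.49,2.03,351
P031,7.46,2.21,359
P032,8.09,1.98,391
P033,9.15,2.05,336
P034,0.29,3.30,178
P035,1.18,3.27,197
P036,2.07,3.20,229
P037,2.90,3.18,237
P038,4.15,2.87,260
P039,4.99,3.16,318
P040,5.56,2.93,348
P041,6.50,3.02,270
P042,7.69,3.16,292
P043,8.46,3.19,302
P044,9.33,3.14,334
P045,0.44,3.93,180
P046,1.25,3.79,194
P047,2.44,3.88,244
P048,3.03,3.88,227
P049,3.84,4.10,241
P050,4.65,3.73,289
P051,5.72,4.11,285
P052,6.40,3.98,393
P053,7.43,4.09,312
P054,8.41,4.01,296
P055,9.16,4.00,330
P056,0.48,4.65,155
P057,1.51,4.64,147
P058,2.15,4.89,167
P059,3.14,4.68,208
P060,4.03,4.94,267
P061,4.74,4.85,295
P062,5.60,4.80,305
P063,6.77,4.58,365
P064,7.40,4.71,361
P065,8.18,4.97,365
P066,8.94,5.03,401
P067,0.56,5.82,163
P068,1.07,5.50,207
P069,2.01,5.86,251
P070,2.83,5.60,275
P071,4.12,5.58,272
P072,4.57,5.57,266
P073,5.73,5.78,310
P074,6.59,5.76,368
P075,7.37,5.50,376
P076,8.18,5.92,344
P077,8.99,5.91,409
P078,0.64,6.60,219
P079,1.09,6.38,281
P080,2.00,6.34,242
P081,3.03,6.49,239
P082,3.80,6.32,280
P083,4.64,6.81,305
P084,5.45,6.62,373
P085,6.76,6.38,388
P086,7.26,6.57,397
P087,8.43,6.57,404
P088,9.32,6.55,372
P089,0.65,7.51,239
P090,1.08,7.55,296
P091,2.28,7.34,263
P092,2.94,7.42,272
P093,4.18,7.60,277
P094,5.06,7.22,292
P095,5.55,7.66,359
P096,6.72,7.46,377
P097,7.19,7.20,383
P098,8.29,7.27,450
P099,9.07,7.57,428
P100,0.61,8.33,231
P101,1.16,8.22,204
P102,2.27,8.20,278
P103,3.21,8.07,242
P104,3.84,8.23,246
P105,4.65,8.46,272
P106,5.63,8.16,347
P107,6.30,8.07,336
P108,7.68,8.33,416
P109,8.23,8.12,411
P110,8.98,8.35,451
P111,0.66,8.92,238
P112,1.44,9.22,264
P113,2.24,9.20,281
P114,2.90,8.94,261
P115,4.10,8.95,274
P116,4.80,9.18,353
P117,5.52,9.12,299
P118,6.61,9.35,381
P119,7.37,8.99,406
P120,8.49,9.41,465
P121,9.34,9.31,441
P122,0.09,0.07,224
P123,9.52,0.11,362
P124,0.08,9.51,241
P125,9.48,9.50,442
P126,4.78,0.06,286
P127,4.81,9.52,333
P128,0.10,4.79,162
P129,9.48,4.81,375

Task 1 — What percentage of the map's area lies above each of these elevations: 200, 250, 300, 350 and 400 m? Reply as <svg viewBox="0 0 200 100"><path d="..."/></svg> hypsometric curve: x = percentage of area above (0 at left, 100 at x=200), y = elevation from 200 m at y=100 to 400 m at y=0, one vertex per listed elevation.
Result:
<svg viewBox="0 0 200 100"><path d="M183 100l-50-25-44-25-36-25-36-25"/></svg>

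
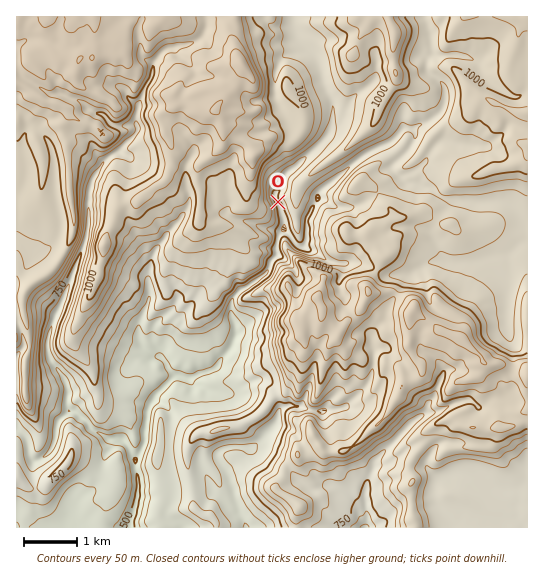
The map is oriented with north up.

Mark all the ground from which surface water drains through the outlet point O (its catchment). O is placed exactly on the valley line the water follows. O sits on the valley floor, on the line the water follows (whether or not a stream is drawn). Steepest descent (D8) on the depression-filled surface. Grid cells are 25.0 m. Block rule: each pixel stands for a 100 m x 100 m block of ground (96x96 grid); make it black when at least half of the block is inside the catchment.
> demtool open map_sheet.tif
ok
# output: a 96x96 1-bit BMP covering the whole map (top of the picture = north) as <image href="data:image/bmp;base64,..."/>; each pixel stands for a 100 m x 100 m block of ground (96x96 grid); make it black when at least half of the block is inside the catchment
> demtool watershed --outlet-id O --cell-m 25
<image width="96" height="96" href="data:image/bmp;base64,Qk2+BAAAAAAAAD4AAAAoAAAAYAAAAGAAAAABAAEAAAAAAIAEAAATCwAAEwsAAAIAAAAAAAAA////AAAAAAAAAAAAAAAAAAAAAAAAAAAAAAAAAAAAAAAAAAAAAAAAAAAAAAAAAAAAAAAAAAAAAAAAAAAAAAAAAAAAAAAAAAAAAAAAAAAAAAAAAAAAAAAAAAAAAAAAAAAAAAAAAAAAAAAAAAAAAAAAAAAAAAAAAAAAAAAAAAAAAAAAAAAAAAAAAAAAAAAAAAAAAAAAAAAAAAAAAAAAAAAAAAAAAAAAAAAAAAAAAAAAAAAAAAAAAAAAAAAAAAAAAAAAAAAAAAAAAAAAAAAAAAAAAAAAAAAAAAAAAAAAAAAAAAAAAAAAAAAAAAAAAAAAAAAAAAAAAAAAAAAAAAAAAAAAAAAAAAAAAAAAAAAAAAAAAAAAAAAAAAAAAAAAAAAAAAAAAAAAAAAAAAAAAAAAAAAAAAAAAAAAAAAAAAAAAAAAAAAAAAAAAAAAAAAAAAAAAAAAAAAAAAAAAAAAAAAAAAAAAAAAAAAAAAAAAAAAAAAAAAAAAAAAAAAAAAAAAAAAAAAAAAAAAAAAAAAAAAAAAAAAAAAAAAAAAAAAAAAAAAAAAAAAAAAAAAAAAAAAAAAAAAAAAAAAAAAAAAAAAAAAAAAAAAAAAAAAAAAAAAAAAAAAAAAAAAAAAAAAAAAAAAAAAAAAAAAAAAAAAAAAAAAAAAAAAAAAAAAAAAAAAAAAAAAAAAAAAAAAAAAAAAAAAAAAAAAAAAAAAAAAAAAAAAAAAAAAAAAAAAAAAAAAAAAAAAAAAAAAAAAAAAAAAAAAAAAAAAAAAAAAAAAAAAAAAAAAAAAAAAAAAAAAAAAAAAAAAAAAAAAAAAAAAAAAAAAAAAAAAAAAAAAAAAAAAAAAAAAAAAAAAAAAAAAAAAAAAAAAAAAAAAAAAAAAAAAAAAAAAAAAAAAAAAAAAAAAAAAAAAAAAAAAAAAAAAAAAAAAAAAAAAAAAAAAAAAAAAAAAAAAAAAAAAAAAAAAAAAAAAAAAAAAAAYAAAAAAAAAAAAAAA/AAAAAAAAAAAAAAB/4AAAAAAAAAAAAAB/4AAAAAAAAAAAAAB/4AAAAAAAAAAAAAA/8AAAAAAAAAAAAAA//AAAAAAAAAAAAAA//gAAAAAAAAAAAAA//wAAAAAAAAAAAAA//8AAAAAAAAAAAAA//+AAAAAAAAAAAAA///AAAAAAAAAAAAB///gAAAAAAAAAAAH///4AAAAAAAAAAAP///8AAAAAAAAAAAf///+AAAAAAAAAAA////+AAAAAAAAAAA/////AAAAAAAAAAA/////AAAAAAAAAAA/////gAAAAAAAAAAf////gAAAAAAAAAAP////wAAAAAAAAAAH////wAAAAAAAAAAH////4AAAAAAAAAAD////4AAAAAAAAAAB////4AAAAAAAAAAB////4AAAAAAAAAAD////4AAAAAAAAAAH////4AAAAAAAAAAH////4AAAAAAAAAAH////4AAAAAAAAAAH////4AAAAAAAAAAH////4AAAAAAAAAAH////4AAAAAAAAAAH////wAAAAAAAAAAH////wAAAA="/>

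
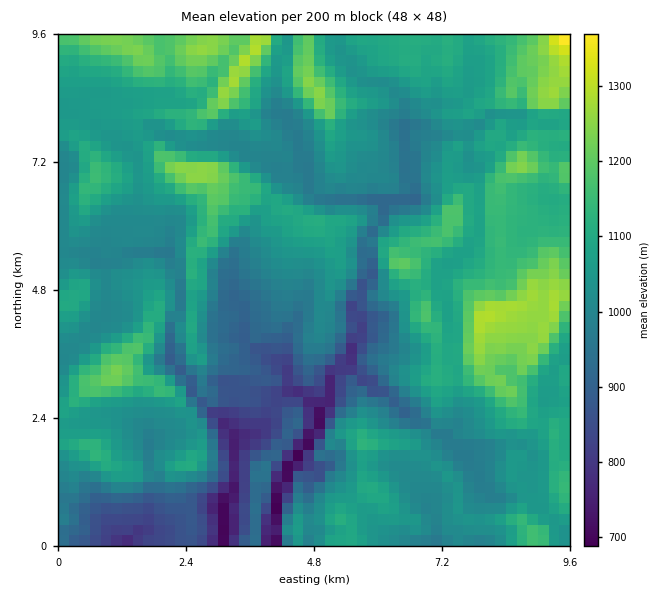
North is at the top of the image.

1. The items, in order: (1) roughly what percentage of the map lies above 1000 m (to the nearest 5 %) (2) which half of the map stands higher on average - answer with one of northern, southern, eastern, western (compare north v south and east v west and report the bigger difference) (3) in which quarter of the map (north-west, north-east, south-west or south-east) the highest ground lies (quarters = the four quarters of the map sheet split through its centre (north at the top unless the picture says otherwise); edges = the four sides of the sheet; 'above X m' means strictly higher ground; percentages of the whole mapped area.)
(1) Ground above 1000 m makes up about 70 % of the sheet.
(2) Taken as a whole, the northern half is higher than the southern.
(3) The highest ground is in the north-east quarter.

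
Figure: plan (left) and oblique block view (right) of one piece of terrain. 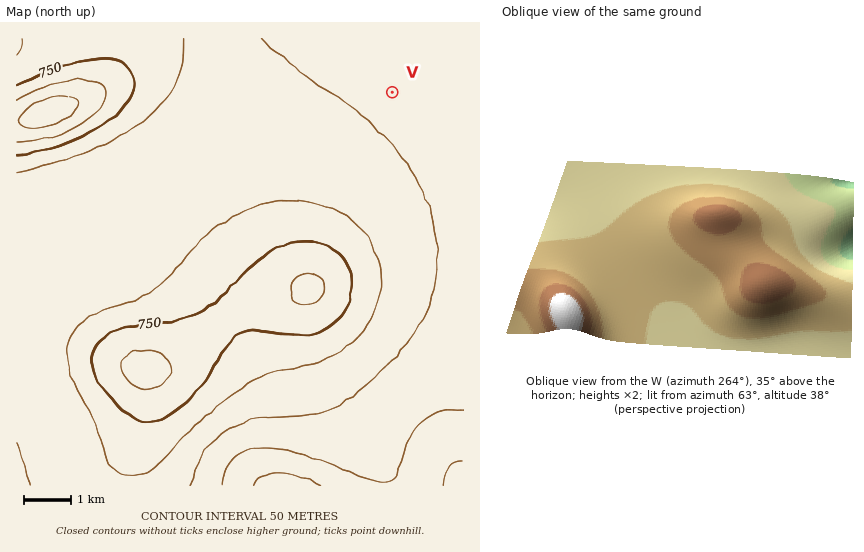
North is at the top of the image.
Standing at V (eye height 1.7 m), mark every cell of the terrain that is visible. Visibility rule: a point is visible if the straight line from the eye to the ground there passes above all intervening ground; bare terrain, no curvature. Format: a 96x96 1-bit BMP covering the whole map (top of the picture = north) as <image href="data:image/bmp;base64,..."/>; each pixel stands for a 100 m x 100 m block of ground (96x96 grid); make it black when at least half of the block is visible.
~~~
<image width="96" height="96" href="data:image/bmp;base64,Qk2+BAAAAAAAAD4AAAAoAAAAYAAAAGAAAAABAAEAAAAAAIAEAAATCwAAEwsAAAIAAAAAAAAA////AAAAAAAAAAAAAAAAAAAAAAAAAAAAAAAAAAAAAAAAAAAAAAAAAAAAAAAAAAAAAAAAAAAAAAAAAAAAAAAAAAAAAAAAAAAAAAAAAAAAAAAAAAAAAAAAAAAAAAAAAAAAAAAAAAAAAAAAAAAAAAAAAAAAAAAAAAAAAAAAAAAAAAAAAAAAAAAAAAAAAAAAAAAAAAAAAAAAAAAAAAAAAAAAAAAAAAAAAAAAAAAAAAAAAAAAAAAAAAAAAAAAAAAAAAAAAAAAAAAAAAAAAAAAAAAAAAAAAAAAAAAAAAAAAAAAAAAAAAAAAAAAAAAAAAAAAAAAAAAAAAAAAAAAAAAAAAAAAAAAAAAAAAAAAAAAAAAAAAAAAAAAAAAAAAAAAAAAAAAAAAAAAAAAAAAAAAAAAAAAAAAAAAAAAAAAAAAAAAAAAAAAAAAMAAAAAAAAAAAAAAA+AAAAAAAAAAAAAAD+AAAAAAAAAAAAAAH+AAAAAAAAAAAAAAP8AAAAAAAAAAAAAAHwAAAAAAAAAAAAAAAAAAAAAAAAAAAAAAAAAAAAAAAAAAAAAAAAAAAAAAAAAAAAAAAAAAAAAAAAAAAAAAAAAAAAAAAAAAAAAAAAAAAAAAAAAAAAAAAAAAAAAAAAAAAAAAAAAAAAAAAAAAAAAAAAAAAAAAAAAAAAAAAAAAAAAAAAAAAAAAAAAAAAAAAAAAAAAAAAAAAAAH8AAAAAAAAAAAAAA//gAAAAAAAAAAAAB//wAAAAAAAAAAAAH//8AAAAAAAAAAAAP//+AAAAAAAAAAAAf///AAAAAAAAAAAA////gAAAAAAAAAAB////gAAAAAAAAAAD////wAAAAAAAAAAH////4AAAAAAAAAAH////4AAAAAAAAAAP////8AAAAAAAAAAP////8AAAAAAAAAAP////8AAAAAAAAAAP////+AAAAAAAAAAP////+AAAAAAAAAAP////+AAAAAAAAAAH////+AAAAAAAAAAH/////AAAAAAAAAAH/////AAAAAAAAAAD/////AAAAAAAAAAD/////AAAAAAAAAAD/////AAAAAAAAAAB/////AAAAAAAAAAB/////AAAAAAAAAAA/////AAAAAAAAAAA/////AAB8AAAAAAAf////AAD/wAAAAAAf////AAD/+AAAAAAP////AAH//wAAAAAP////AAD//+AAAAAP////gAD///wAAAAP////gAD///+AAAAP////wAB////4AAAP////4AB/////wAAf////+AA//////4H//////8Af/////////////8AP/////////////8AH/////////////8AD/////////////8AB/////////////8AA/////////////8AAP////////////8AAH////////////8AAB////////////8AAA////////////8AAAP///////AH//8AAAH//////8AB//8AAAD//////wAA//8AAAB//////AAAf/8AAAB/////8AAAP/8AAAB/////4AAAH/8="/>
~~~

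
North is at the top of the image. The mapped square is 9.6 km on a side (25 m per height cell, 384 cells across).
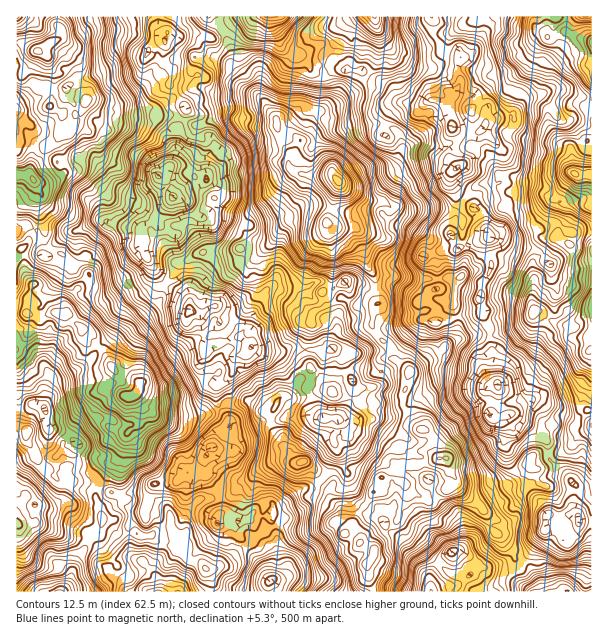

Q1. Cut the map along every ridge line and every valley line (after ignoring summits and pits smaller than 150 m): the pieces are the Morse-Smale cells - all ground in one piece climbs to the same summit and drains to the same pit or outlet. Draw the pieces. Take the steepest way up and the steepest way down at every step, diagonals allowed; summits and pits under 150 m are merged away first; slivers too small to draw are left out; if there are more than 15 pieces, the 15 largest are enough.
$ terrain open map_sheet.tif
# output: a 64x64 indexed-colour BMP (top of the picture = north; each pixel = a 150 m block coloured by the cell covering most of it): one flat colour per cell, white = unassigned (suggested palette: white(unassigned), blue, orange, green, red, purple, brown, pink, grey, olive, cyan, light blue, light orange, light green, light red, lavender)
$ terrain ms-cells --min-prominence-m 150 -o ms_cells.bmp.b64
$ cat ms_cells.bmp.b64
<image width="64" height="64" href="data:image/bmp;base64,Qk12CAAAAAAAAHYAAAAoAAAAQAAAAEAAAAABAAQAAAAAAAAIAAATCwAAEwsAABAAAAAAAAAA////ALR3HwAOf/8ALKAsACgn1gC9Z5QAS1aMAMJ34wB/f38AIr28AM++FwDox64AeLv/AIrfmACWmP8A1bDFAIiIhmZmZmZmZmZmZmZmERERERERIiIiIiIiIiIiIiIiiIiIZmZmZmZmZmZmZmYRERERERIiIiIiIiIiIiIiIiKIiIhmZmZmZmZmZmZmYREREREREiIiIiIiIiIiIiIiIoiIiIZmZmZmZmZmZmZhERERERESIiIiIiIiIiIiIiIiiIiIhmZmZmZmZmZmZhEREREREREiIiIiIiIiIiIiIiKIiIiIZmZmZmZmZmZhERERERERESIiIiIiIiIiIiIiIoiIiIhmZmZmZmZmZmEREREREREREiIiIiIiIiIiIiIiiIiIiIZmZmZmZmZmERERERERERERIiIiIiIiIiIiIiKIiIiIhmZmZmZmZmYRERERERERERESIiIiIiIiIiIiM4iIiIiGZmZmZmZmYRERERERERERERIiIiIiIiIiIiIziIiIiIZmZmZmZmZhEREREREREREREiIiIiIiIiIiIjOIiIiIhlVVVmZmZhEREREREREREREREREiIiIiIiIiM4iIiHd3VVVVVWZhERERERERERERERERESIiIiIiIiIziIiId3dVVVVVURERERERERERERERERERIiIiIiIiIzOIiIiHd3VVVVVVUREREREREREREREREREiIiIiIiMzM4iIiId3d1VVVVVREREREREREREREREREiIiIiIiIzMziIiIh3d3VVVVVVUREREREREREREREREiIiIiIiIjMzOIiIh3d3dVVVVVVRERERERERERERERESIiIiIiIjMzM4iHd3d3d3VVVVVVVRERERERERERERESIiIiIiIjMzMziId3d3d3d1VVVVVRERERERERERERESIiIiIiIjMzMzN4h3d3d3d3VVVVVVERERERERERERESIiIiIiMzMzMzM3d3d3d3d3VVVVVVERERERERERERERIiIiIiIzMzMzMzd3d3d3d3d1VVVVUREREREREREREREiIiIiIiMzMzMzN3d3d3d3d1VVVVVRERERERERERERESIiIiIiMzMzMzM3d3d3d3dVVVVVVVEREREREREREREREiIiIiIzMzMzMzd3d3d3dVVVVVVVEREREREREREREREiIiIiIjMzMzMzN3d3d3VVVVVVVVUREREREREREREREiIiIiIiMzMzMzM3d3d3dVVVVVVVVREREREREREREREiIiIiIiIzMzMzMzV3d3dVVVVVVVVVEREREREREREREiIiIiIiIjMzMzM+5Vd3d1VVVVVVVVURERERERERERESIiIiIiIiMzMzMz7lVXd1VVVVVVVVURERERERERERERIiIiIiIiMzMzMzM+VVVVVVVVVVVVUREREREREREREREiIiIiIiIzMzMzMzNVVVVVVVVVVVVRERERERERERERESIiIiIiIjMzMzMzM1VVVVVVVVVVVRERERERERERERERIiIiIiIiMzMzMzMzVVVVVVVVVVUREREREREREREREREiIiIiIiIzMzMzMzNVVVVVVVVVVRERERERERERERERESIiIiIiIiMzMzMzM1VVVFVVVVVRERERERERERERERESIiIiIiIiIzMzMzMzVVRERVVVVRERERERERERERERERIiIiIiIiIzMzMzMzNVVERFVVVVEREREREREREREREREiIiIiIiIjMzMzMzPFVUREVVVVUREREREREREREREREiIiIiIiIiMzMzM8zMRURERFVVVBERERERERERERERESIiIiIiIiIzMzMzPMxERERERERERBERERERERERERERERIiIiIiIjMzMzM8zEREREREREREEREREREREREREREREiIiIiIjMzMzMzPMRERERERERERBEREREREREREREREiIiIiIjMzMzMzMzNEREREREREREERERERERERERESIiIiIiIjMzMzMzMzM0REREREREREQRERERERERERESIiIiIiIjMzMzMzMzMzREREREREREQRERERERERESIiIiIiIiIiMzMzMzMzM7tEREREREREREEREREREREiIiIiIiIiIiIiMzMzMzMzu0RERERERERERBERERERERIiIiIiIiIiIiIjMzMzMzO7RERERERERERBEREREREREiIiIiIiIiIiIiMzMzMzO7tEREREREREREERERERERERIiIiIiIiIiIiIzMzMzO7u0REREREREREERERERERERESIiIiIiIiIiIiMzMzO7u7REREREREREQRERERERERERIiIiIiIiIiIiIzMzM7u7tERERERERERBERERERERERESIiIiIiIiIiIjMzMzu7u0RERERERERERBERERERERERIiIiIimZKSIjMzMzMzMzREREREREREREEREREREREREiIiIimZmZkzMzMzMzMzNEREREREREREERERERERERESIiIimZmZmTMzMzMzMzM0REREREREREQRERERERERERIiIpmZmZmZMzMzMzMzMzRERERERERERBEREREREREREpmZmZmZmZkzMzMzMzMzNERERERERERBEREREREREaqpmZmZmZmZmTMzMzMzMzM0REREREREREEREREREREaqqqZmZmZmZkzMzMzMzMzMzRERERERERERBEREREREaqqqqmZmZmZmTMzMzMzMzMz1ERERERERERBERERERERqqqqqZmZmZmTMzMzMzM93d3UREREREREREERERERERGqqqqqmZmZmZMzMzMzMz3d3d"/>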